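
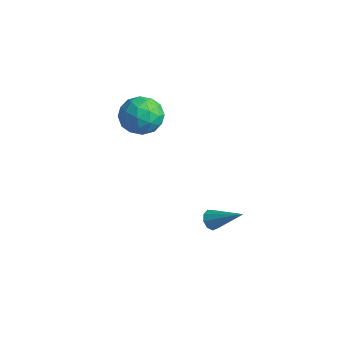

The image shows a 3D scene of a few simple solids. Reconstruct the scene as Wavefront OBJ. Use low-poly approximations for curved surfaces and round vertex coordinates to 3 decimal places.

v -0.146 -0.133 -4.377
v 0.129 0.031 -4.872
v 1.306 0.553 -3.343
v -0.107 0.33 -4.74
v -0.361 0.413 -4.437
v -0.515 0.24 -4.107
v -0.496 -0.108 -3.902
v -0.313 -0.467 -3.92
v -0.052 -0.67 -4.151
v 0.165 -0.622 -4.488
v 0.236 -0.345 -4.773
v -3.107 -0.743 1.559
v -2.6 -1.577 0.98
v -4.12 -1.983 2.46
v -3.613 -2.817 1.881
v -3.026 -2.221 2.648
v -2.4 -1.454 2.091
v -4.32 -2.106 1.349
v -3.694 -1.339 0.792
v -3.35 -2.42 0.85
v -2.55 -2.491 1.653
v -4.17 -1.069 1.787
v -3.37 -1.14 2.59
v -2.764 -1.051 1.191
v -3.956 -2.509 2.249
v -3.611 -2.158 2.7
v -3.313 -2.649 2.36
v -2.647 -0.979 1.844
v -2.349 -1.469 1.504
v -2.599 -1.848 2.484
v -4.371 -2.091 1.936
v -4.073 -2.581 1.596
v -3.407 -0.911 1.08
v -3.109 -1.402 0.74
v -4.121 -1.712 0.956
v -2.907 -2.037 0.774
v -3.503 -2.766 1.303
v -3.918 -2.348 0.99
v -3.55 -1.897 0.663
v -2.437 -2.079 1.246
v -3.033 -2.808 1.775
v -2.688 -2.457 2.226
v -2.319 -2.006 1.899
v -2.878 -2.574 1.169
v -3.687 -0.752 1.665
v -4.283 -1.481 2.194
v -4.401 -1.554 1.541
v -4.032 -1.103 1.214
v -3.217 -0.794 2.137
v -3.813 -1.523 2.666
v -3.17 -1.663 2.777
v -2.802 -1.212 2.45
v -3.842 -0.986 2.271
f 2 1 4
f 2 4 3
f 4 1 5
f 4 5 3
f 5 1 6
f 5 6 3
f 6 1 7
f 6 7 3
f 7 1 8
f 7 8 3
f 8 1 9
f 8 9 3
f 9 1 10
f 9 10 3
f 10 1 11
f 10 11 3
f 11 1 2
f 11 2 3
f 12 49 28
f 49 23 52
f 28 52 17
f 49 52 28
f 12 28 24
f 28 17 29
f 24 29 13
f 28 29 24
f 12 24 33
f 24 13 34
f 33 34 19
f 24 34 33
f 12 33 45
f 33 19 48
f 45 48 22
f 33 48 45
f 12 45 49
f 45 22 53
f 49 53 23
f 45 53 49
f 13 29 40
f 29 17 43
f 40 43 21
f 29 43 40
f 17 52 30
f 52 23 51
f 30 51 16
f 52 51 30
f 23 53 50
f 53 22 46
f 50 46 14
f 53 46 50
f 22 48 47
f 48 19 35
f 47 35 18
f 48 35 47
f 19 34 39
f 34 13 36
f 39 36 20
f 34 36 39
f 15 41 27
f 41 21 42
f 27 42 16
f 41 42 27
f 15 27 25
f 27 16 26
f 25 26 14
f 27 26 25
f 15 25 32
f 25 14 31
f 32 31 18
f 25 31 32
f 15 32 37
f 32 18 38
f 37 38 20
f 32 38 37
f 15 37 41
f 37 20 44
f 41 44 21
f 37 44 41
f 16 42 30
f 42 21 43
f 30 43 17
f 42 43 30
f 14 26 50
f 26 16 51
f 50 51 23
f 26 51 50
f 18 31 47
f 31 14 46
f 47 46 22
f 31 46 47
f 20 38 39
f 38 18 35
f 39 35 19
f 38 35 39
f 21 44 40
f 44 20 36
f 40 36 13
f 44 36 40



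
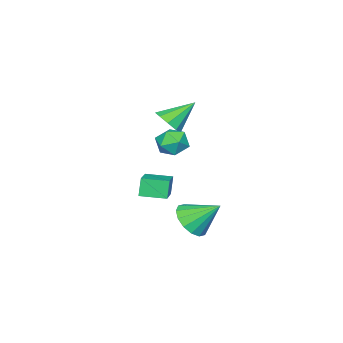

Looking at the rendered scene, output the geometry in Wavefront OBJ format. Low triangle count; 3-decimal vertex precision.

v -1.602 -0.283 -3.935
v -1 -0.757 -3.174
v -2.078 1.023 -2.745
v -0.655 -0.399 -3.429
v -0.564 -0.01 -3.82
v -0.751 0.306 -4.242
v -1.166 0.464 -4.581
v -1.698 0.422 -4.747
v -2.204 0.191 -4.696
v -2.55 -0.167 -4.441
v -2.641 -0.556 -4.05
v -2.454 -0.872 -3.628
v -2.039 -1.03 -3.289
v -1.507 -0.988 -3.122
v -2.316 -3.699 -3.345
v -2.653 -3.803 -2.324
v -2.976 -2.502 -3.441
v -3.313 -2.606 -2.42
v -0.867 -2.854 -2.78
v -1.204 -2.958 -1.759
v -1.527 -1.657 -2.876
v -1.864 -1.761 -1.855
v -0.895 -0.51 1.493
v -0.445 -1.233 1.222
v -2.135 -1.127 1.078
v -1.685 -1.85 0.807
v -1.748 -1.663 1.679
v -0.981 -1.282 1.935
v -1.599 -1.078 0.365
v -0.832 -0.697 0.621
v -0.88 -1.584 0.525
v -0.972 -1.946 1.337
v -1.608 -0.414 0.963
v -1.7 -0.776 1.775
v -1.799 -1.818 2.046
v -1.226 -1.861 2.686
v -2.981 -1.082 3.154
v -1.173 -1.348 2.402
v -1.412 -1.055 1.952
v -1.833 -1.119 1.545
v -2.238 -1.51 1.373
v -2.437 -2.045 1.516
v -2.338 -2.474 1.906
v -1.986 -2.595 2.362
v -1.547 -2.354 2.67
f 2 1 4
f 2 4 3
f 4 1 5
f 4 5 3
f 5 1 6
f 5 6 3
f 6 1 7
f 6 7 3
f 7 1 8
f 7 8 3
f 8 1 9
f 8 9 3
f 9 1 10
f 9 10 3
f 10 1 11
f 10 11 3
f 11 1 12
f 11 12 3
f 12 1 13
f 12 13 3
f 13 1 14
f 13 14 3
f 14 1 2
f 14 2 3
f 16 18 15
f 19 16 15
f 15 18 17
f 17 19 15
f 16 22 18
f 20 16 19
f 20 22 16
f 18 22 17
f 21 19 17
f 17 22 21
f 21 20 19
f 22 20 21
f 23 34 28
f 23 28 24
f 23 24 30
f 23 30 33
f 23 33 34
f 24 28 32
f 28 34 27
f 34 33 25
f 33 30 29
f 30 24 31
f 26 32 27
f 26 27 25
f 26 25 29
f 26 29 31
f 26 31 32
f 27 32 28
f 25 27 34
f 29 25 33
f 31 29 30
f 32 31 24
f 36 35 38
f 36 38 37
f 38 35 39
f 38 39 37
f 39 35 40
f 39 40 37
f 40 35 41
f 40 41 37
f 41 35 42
f 41 42 37
f 42 35 43
f 42 43 37
f 43 35 44
f 43 44 37
f 44 35 45
f 44 45 37
f 45 35 36
f 45 36 37



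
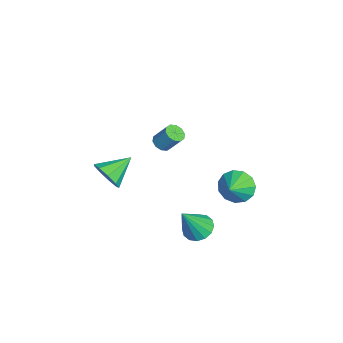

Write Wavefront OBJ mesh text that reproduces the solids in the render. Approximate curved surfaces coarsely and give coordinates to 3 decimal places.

v 2.499 0.475 -3.481
v 3.258 0.825 -3.636
v 3.241 -0.335 -1.679
v 3.036 1.129 -3.408
v 2.671 1.258 -3.199
v 2.26 1.178 -3.066
v 1.912 0.909 -3.044
v 1.722 0.523 -3.139
v 1.74 0.125 -3.325
v 1.961 -0.179 -3.553
v 2.326 -0.308 -3.762
v 2.738 -0.228 -3.895
v 3.085 0.042 -3.917
v 3.275 0.427 -3.823
v 1.901 -1.277 2.629
v 2.312 -1.043 2.348
v 2.61 -0.409 3.31
v 2.199 -0.643 3.591
v 2.034 -0.851 2.307
v 2.332 -0.217 3.269
v 1.706 -0.822 2.39
v 2.004 -0.188 3.352
v 1.452 -0.966 2.564
v 1.75 -0.332 3.525
v 1.369 -1.229 2.762
v 1.668 -0.595 3.724
v 1.49 -1.511 2.91
v 1.788 -0.877 3.872
v 1.768 -1.703 2.951
v 2.066 -1.069 3.913
v 2.096 -1.732 2.868
v 2.394 -1.098 3.83
v 2.35 -1.588 2.695
v 2.648 -0.954 3.656
v 2.432 -1.325 2.496
v 2.731 -0.691 3.458
v 0.983 -4.055 -0.763
v 1.682 -3.935 -0.13
v 0.117 -2.825 -0.037
v 1.785 -3.557 -0.649
v 1.512 -3.412 -1.221
v 0.992 -3.568 -1.578
v 0.468 -3.951 -1.554
v 0.185 -4.384 -1.159
v 0.276 -4.662 -0.579
v 0.698 -4.656 -0.085
v 1.253 -4.369 0.092
v -1.15 2.482 -3.477
v -0.552 2.927 -4.173
v -0.09 2.078 -2.823
v -0.651 3.323 -3.767
v -0.909 3.451 -3.27
v -1.244 3.272 -2.839
v -1.549 2.841 -2.61
v -1.727 2.297 -2.657
v -1.722 1.811 -2.964
v -1.536 1.538 -3.434
v -1.227 1.565 -3.918
v -0.894 1.883 -4.262
v -0.642 2.391 -4.357
f 2 1 4
f 2 4 3
f 4 1 5
f 4 5 3
f 5 1 6
f 5 6 3
f 6 1 7
f 6 7 3
f 7 1 8
f 7 8 3
f 8 1 9
f 8 9 3
f 9 1 10
f 9 10 3
f 10 1 11
f 10 11 3
f 11 1 12
f 11 12 3
f 12 1 13
f 12 13 3
f 13 1 14
f 13 14 3
f 14 1 2
f 14 2 3
f 16 15 19
f 16 19 17
f 17 19 20
f 17 20 18
f 19 15 21
f 19 21 20
f 20 21 22
f 20 22 18
f 21 15 23
f 21 23 22
f 22 23 24
f 22 24 18
f 23 15 25
f 23 25 24
f 24 25 26
f 24 26 18
f 25 15 27
f 25 27 26
f 26 27 28
f 26 28 18
f 27 15 29
f 27 29 28
f 28 29 30
f 28 30 18
f 29 15 31
f 29 31 30
f 30 31 32
f 30 32 18
f 31 15 33
f 31 33 32
f 32 33 34
f 32 34 18
f 33 15 35
f 33 35 34
f 34 35 36
f 34 36 18
f 35 15 16
f 35 16 36
f 36 16 17
f 36 17 18
f 38 37 40
f 38 40 39
f 40 37 41
f 40 41 39
f 41 37 42
f 41 42 39
f 42 37 43
f 42 43 39
f 43 37 44
f 43 44 39
f 44 37 45
f 44 45 39
f 45 37 46
f 45 46 39
f 46 37 47
f 46 47 39
f 47 37 38
f 47 38 39
f 49 48 51
f 49 51 50
f 51 48 52
f 51 52 50
f 52 48 53
f 52 53 50
f 53 48 54
f 53 54 50
f 54 48 55
f 54 55 50
f 55 48 56
f 55 56 50
f 56 48 57
f 56 57 50
f 57 48 58
f 57 58 50
f 58 48 59
f 58 59 50
f 59 48 60
f 59 60 50
f 60 48 49
f 60 49 50



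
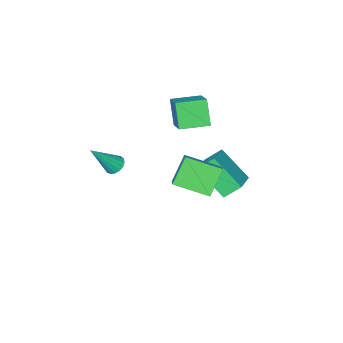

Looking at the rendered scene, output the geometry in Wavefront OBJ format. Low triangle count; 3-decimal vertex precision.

v -4.205 0.235 -3.022
v -3.821 -1.286 -1.641
v -4.871 0.742 -2.278
v -4.487 -0.779 -0.897
v -2.953 1.059 -2.463
v -2.569 -0.462 -1.082
v -3.619 1.566 -1.719
v -3.235 0.045 -0.338
v 1.822 -1.184 1.239
v 2.141 -0.762 1.088
v 2.958 -1.516 2.701
v 1.964 -0.653 1.25
v 1.755 -0.666 1.409
v 1.561 -0.797 1.53
v 1.428 -1.017 1.584
v 1.384 -1.276 1.559
v 1.441 -1.513 1.461
v 1.586 -1.675 1.312
v 1.784 -1.725 1.146
v 1.991 -1.651 1.002
v 2.16 -1.47 0.912
v 2.251 -1.223 0.897
v 2.244 -0.968 0.961
v -2.555 -2.093 1.191
v -2.917 -2.788 2.493
v -3.854 -1.324 1.24
v -4.216 -2.02 2.542
v -1.744 -0.78 2.118
v -2.106 -1.476 3.42
v -3.043 -0.012 2.167
v -3.405 -0.707 3.469
v -1.17 0.254 1.207
v -0.602 0.974 1.832
v -2.249 1.62 0.612
v -1.681 2.341 1.237
v -0.159 0.519 -0.017
v 0.409 1.24 0.608
v -1.238 1.886 -0.612
v -0.67 2.606 0.013
f 2 4 1
f 5 2 1
f 1 4 3
f 3 5 1
f 2 8 4
f 6 2 5
f 6 8 2
f 4 8 3
f 7 5 3
f 3 8 7
f 7 6 5
f 8 6 7
f 10 9 12
f 10 12 11
f 12 9 13
f 12 13 11
f 13 9 14
f 13 14 11
f 14 9 15
f 14 15 11
f 15 9 16
f 15 16 11
f 16 9 17
f 16 17 11
f 17 9 18
f 17 18 11
f 18 9 19
f 18 19 11
f 19 9 20
f 19 20 11
f 20 9 21
f 20 21 11
f 21 9 22
f 21 22 11
f 22 9 23
f 22 23 11
f 23 9 10
f 23 10 11
f 25 27 24
f 28 25 24
f 24 27 26
f 26 28 24
f 25 31 27
f 29 25 28
f 29 31 25
f 27 31 26
f 30 28 26
f 26 31 30
f 30 29 28
f 31 29 30
f 33 35 32
f 36 33 32
f 32 35 34
f 34 36 32
f 33 39 35
f 37 33 36
f 37 39 33
f 35 39 34
f 38 36 34
f 34 39 38
f 38 37 36
f 39 37 38



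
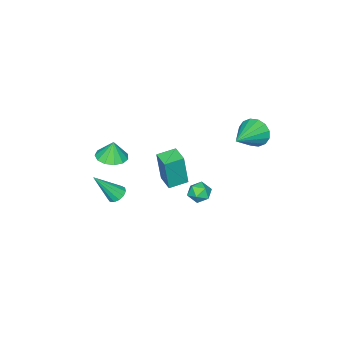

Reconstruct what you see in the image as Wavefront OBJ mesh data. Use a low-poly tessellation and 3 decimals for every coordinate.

v -0.725 -0.553 -0.35
v -0.468 -0.654 1.752
v -0.229 0.429 -0.363
v 0.028 0.328 1.739
v 0.292 -1.068 -0.499
v 0.549 -1.169 1.603
v 0.788 -0.086 -0.512
v 1.045 -0.187 1.59
v 2.03 -2.769 -1.696
v 2.387 -3.111 -2.07
v 3.03 -3.551 -0.024
v 2.553 -2.807 -2.027
v 2.552 -2.491 -1.879
v 2.386 -2.263 -1.673
v 2.107 -2.195 -1.474
v 1.803 -2.31 -1.346
v 1.571 -2.571 -1.329
v 1.484 -2.895 -1.429
v 1.571 -3.178 -1.613
v 1.803 -3.332 -1.824
v 2.107 -3.307 -1.994
v 3.357 -1.862 2.883
v 4.214 -1.59 2.919
v 3.283 -1.778 4.017
v 3.933 -1.171 2.869
v 3.469 -0.971 2.823
v 2.97 -1.055 2.797
v 2.593 -1.395 2.797
v 2.459 -1.883 2.825
v 2.611 -2.365 2.871
v 2.999 -2.687 2.921
v 3.501 -2.748 2.959
v 3.958 -2.527 2.972
v 4.223 -2.095 2.957
v -2.574 0.187 -2.659
v -1.919 0.486 -2.895
v -2.061 -0.926 -2.645
v -1.406 -0.627 -2.881
v -1.662 -0.478 -2.184
v -1.978 0.209 -2.192
v -2.002 -0.649 -3.348
v -2.318 0.038 -3.356
v -1.565 -0.031 -3.32
v -1.355 0.075 -2.601
v -2.625 -0.515 -2.939
v -2.415 -0.409 -2.22
v -4.569 1.536 1.702
v -4.24 1.043 0.934
v -2.531 1.844 2.378
v -4.262 1.522 0.782
v -4.366 2.003 0.877
v -4.525 2.36 1.193
v -4.696 2.496 1.645
v -4.833 2.374 2.112
v -4.899 2.028 2.47
v -4.877 1.55 2.622
v -4.772 1.068 2.527
v -4.613 0.711 2.211
v -4.443 0.576 1.759
v -4.306 0.697 1.291
f 2 4 1
f 5 2 1
f 1 4 3
f 3 5 1
f 2 8 4
f 6 2 5
f 6 8 2
f 4 8 3
f 7 5 3
f 3 8 7
f 7 6 5
f 8 6 7
f 10 9 12
f 10 12 11
f 12 9 13
f 12 13 11
f 13 9 14
f 13 14 11
f 14 9 15
f 14 15 11
f 15 9 16
f 15 16 11
f 16 9 17
f 16 17 11
f 17 9 18
f 17 18 11
f 18 9 19
f 18 19 11
f 19 9 20
f 19 20 11
f 20 9 21
f 20 21 11
f 21 9 10
f 21 10 11
f 23 22 25
f 23 25 24
f 25 22 26
f 25 26 24
f 26 22 27
f 26 27 24
f 27 22 28
f 27 28 24
f 28 22 29
f 28 29 24
f 29 22 30
f 29 30 24
f 30 22 31
f 30 31 24
f 31 22 32
f 31 32 24
f 32 22 33
f 32 33 24
f 33 22 34
f 33 34 24
f 34 22 23
f 34 23 24
f 35 46 40
f 35 40 36
f 35 36 42
f 35 42 45
f 35 45 46
f 36 40 44
f 40 46 39
f 46 45 37
f 45 42 41
f 42 36 43
f 38 44 39
f 38 39 37
f 38 37 41
f 38 41 43
f 38 43 44
f 39 44 40
f 37 39 46
f 41 37 45
f 43 41 42
f 44 43 36
f 48 47 50
f 48 50 49
f 50 47 51
f 50 51 49
f 51 47 52
f 51 52 49
f 52 47 53
f 52 53 49
f 53 47 54
f 53 54 49
f 54 47 55
f 54 55 49
f 55 47 56
f 55 56 49
f 56 47 57
f 56 57 49
f 57 47 58
f 57 58 49
f 58 47 59
f 58 59 49
f 59 47 60
f 59 60 49
f 60 47 48
f 60 48 49



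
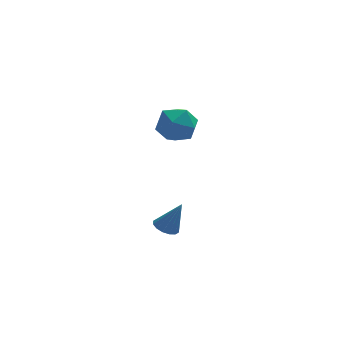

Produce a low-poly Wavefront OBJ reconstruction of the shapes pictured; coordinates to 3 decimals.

v 0.781 4.269 -1.083
v 1.79 4.379 -0.388
v 1.23 2.361 -1.432
v 2.239 2.471 -0.737
v 1.126 2.511 -0.215
v 0.848 3.69 0.001
v 2.172 3.05 -1.821
v 1.894 4.229 -1.605
v 2.65 3.626 -0.844
v 2.003 3.293 0.148
v 1.017 3.447 -1.968
v 0.37 3.114 -0.976
v -0.264 -3.113 -4.007
v 0.363 -3.051 -4.29
v 0.464 -3.267 -2.433
v 0.263 -2.717 -4.211
v 0.023 -2.489 -4.078
v -0.295 -2.428 -3.925
v -0.604 -2.551 -3.794
v -0.821 -2.824 -3.721
v -0.89 -3.175 -3.723
v -0.79 -3.509 -3.802
v -0.55 -3.737 -3.936
v -0.232 -3.797 -4.088
v 0.076 -3.674 -4.219
v 0.294 -3.401 -4.293
f 1 12 6
f 1 6 2
f 1 2 8
f 1 8 11
f 1 11 12
f 2 6 10
f 6 12 5
f 12 11 3
f 11 8 7
f 8 2 9
f 4 10 5
f 4 5 3
f 4 3 7
f 4 7 9
f 4 9 10
f 5 10 6
f 3 5 12
f 7 3 11
f 9 7 8
f 10 9 2
f 14 13 16
f 14 16 15
f 16 13 17
f 16 17 15
f 17 13 18
f 17 18 15
f 18 13 19
f 18 19 15
f 19 13 20
f 19 20 15
f 20 13 21
f 20 21 15
f 21 13 22
f 21 22 15
f 22 13 23
f 22 23 15
f 23 13 24
f 23 24 15
f 24 13 25
f 24 25 15
f 25 13 26
f 25 26 15
f 26 13 14
f 26 14 15



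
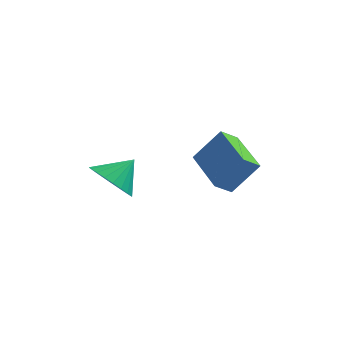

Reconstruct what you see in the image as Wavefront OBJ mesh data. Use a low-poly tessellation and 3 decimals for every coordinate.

v -3.807 -0.059 -4.255
v -2.958 -0.17 -4.914
v -3.033 0.699 -3.385
v -3.134 0.182 -5.064
v -3.412 0.498 -5.092
v -3.751 0.728 -4.992
v -4.098 0.839 -4.78
v -4.4 0.812 -4.488
v -4.613 0.653 -4.16
v -4.702 0.386 -3.847
v -4.656 0.051 -3.596
v -4.48 -0.301 -3.446
v -4.201 -0.617 -3.418
v -3.863 -0.847 -3.518
v -3.516 -0.958 -3.73
v -3.213 -0.931 -4.022
v -3.001 -0.772 -4.35
v -2.912 -0.505 -4.663
v 0.671 1.055 -5.024
v 0.08 0.568 -4.444
v -0.47 2.886 -4.651
v -1.061 2.4 -4.07
v 1.701 1.42 -3.67
v 1.11 0.934 -3.089
v 0.56 3.252 -3.296
v -0.031 2.765 -2.716
f 2 1 4
f 2 4 3
f 4 1 5
f 4 5 3
f 5 1 6
f 5 6 3
f 6 1 7
f 6 7 3
f 7 1 8
f 7 8 3
f 8 1 9
f 8 9 3
f 9 1 10
f 9 10 3
f 10 1 11
f 10 11 3
f 11 1 12
f 11 12 3
f 12 1 13
f 12 13 3
f 13 1 14
f 13 14 3
f 14 1 15
f 14 15 3
f 15 1 16
f 15 16 3
f 16 1 17
f 16 17 3
f 17 1 18
f 17 18 3
f 18 1 2
f 18 2 3
f 20 22 19
f 23 20 19
f 19 22 21
f 21 23 19
f 20 26 22
f 24 20 23
f 24 26 20
f 22 26 21
f 25 23 21
f 21 26 25
f 25 24 23
f 26 24 25



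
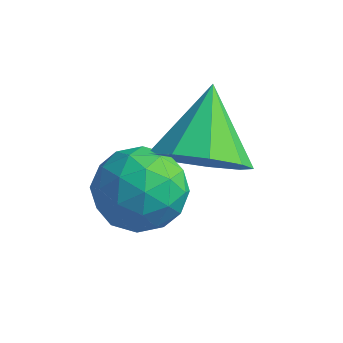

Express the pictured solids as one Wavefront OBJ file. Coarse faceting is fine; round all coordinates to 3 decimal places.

v -1.598 -1.166 -2.852
v -1.122 -0.535 -3.415
v -2.042 0.066 -1.848
v -1.75 -0.594 -3.621
v -2.307 -0.92 -3.467
v -2.532 -1.361 -3.025
v -2.32 -1.711 -2.503
v -1.77 -1.806 -2.144
v -1.14 -1.601 -2.116
v -0.724 -1.193 -2.433
v -0.717 -0.772 -2.946
v -2.777 -1.346 -3.421
v -2.132 -1.329 -2.758
v -2.428 -2.771 -3.722
v -1.783 -2.754 -3.059
v -2.68 -2.72 -2.833
v -2.895 -1.84 -2.647
v -1.665 -2.26 -3.833
v -1.88 -1.38 -3.647
v -1.444 -1.894 -3.012
v -2.072 -2.178 -2.395
v -2.488 -1.922 -4.085
v -3.116 -2.206 -3.468
v -2.485 -1.213 -3.063
v -2.075 -2.887 -3.417
v -2.602 -2.868 -3.285
v -2.223 -2.857 -2.895
v -2.934 -1.513 -2.998
v -2.554 -1.503 -2.608
v -2.877 -2.32 -2.652
v -2.006 -2.597 -3.872
v -1.626 -2.587 -3.482
v -2.337 -1.243 -3.585
v -1.958 -1.232 -3.195
v -1.683 -1.78 -3.828
v -1.702 -1.534 -2.823
v -1.497 -2.372 -3
v -1.427 -2.082 -3.455
v -1.554 -1.564 -3.345
v -2.07 -1.702 -2.46
v -1.866 -2.539 -2.637
v -2.393 -2.519 -2.504
v -2.519 -2.002 -2.395
v -1.666 -2.033 -2.609
v -2.694 -1.561 -3.843
v -2.49 -2.398 -4.02
v -2.041 -2.098 -4.085
v -2.167 -1.581 -3.976
v -3.063 -1.728 -3.48
v -2.858 -2.566 -3.657
v -3.006 -2.536 -3.135
v -3.133 -2.018 -3.025
v -2.894 -2.067 -3.871
f 2 1 4
f 2 4 3
f 4 1 5
f 4 5 3
f 5 1 6
f 5 6 3
f 6 1 7
f 6 7 3
f 7 1 8
f 7 8 3
f 8 1 9
f 8 9 3
f 9 1 10
f 9 10 3
f 10 1 11
f 10 11 3
f 11 1 2
f 11 2 3
f 12 49 28
f 49 23 52
f 28 52 17
f 49 52 28
f 12 28 24
f 28 17 29
f 24 29 13
f 28 29 24
f 12 24 33
f 24 13 34
f 33 34 19
f 24 34 33
f 12 33 45
f 33 19 48
f 45 48 22
f 33 48 45
f 12 45 49
f 45 22 53
f 49 53 23
f 45 53 49
f 13 29 40
f 29 17 43
f 40 43 21
f 29 43 40
f 17 52 30
f 52 23 51
f 30 51 16
f 52 51 30
f 23 53 50
f 53 22 46
f 50 46 14
f 53 46 50
f 22 48 47
f 48 19 35
f 47 35 18
f 48 35 47
f 19 34 39
f 34 13 36
f 39 36 20
f 34 36 39
f 15 41 27
f 41 21 42
f 27 42 16
f 41 42 27
f 15 27 25
f 27 16 26
f 25 26 14
f 27 26 25
f 15 25 32
f 25 14 31
f 32 31 18
f 25 31 32
f 15 32 37
f 32 18 38
f 37 38 20
f 32 38 37
f 15 37 41
f 37 20 44
f 41 44 21
f 37 44 41
f 16 42 30
f 42 21 43
f 30 43 17
f 42 43 30
f 14 26 50
f 26 16 51
f 50 51 23
f 26 51 50
f 18 31 47
f 31 14 46
f 47 46 22
f 31 46 47
f 20 38 39
f 38 18 35
f 39 35 19
f 38 35 39
f 21 44 40
f 44 20 36
f 40 36 13
f 44 36 40



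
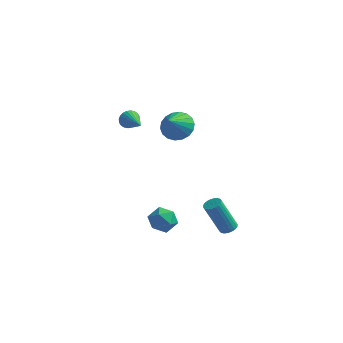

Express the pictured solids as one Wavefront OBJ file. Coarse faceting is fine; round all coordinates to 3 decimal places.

v -0.819 3.196 -0.081
v 0.22 3.046 -0.105
v -0.961 2.024 1.141
v 0.171 3.384 0.213
v -0.074 3.685 0.474
v -0.466 3.889 0.624
v -0.928 3.956 0.635
v -1.369 3.873 0.504
v -1.701 3.655 0.257
v -1.858 3.347 -0.057
v -1.809 3.009 -0.376
v -1.565 2.708 -0.636
v -1.172 2.504 -0.787
v -0.71 2.437 -0.798
v -0.269 2.52 -0.666
v 0.063 2.737 -0.419
v -4.296 4.529 -1.147
v -3.929 4.636 -1.697
v -3.084 3.231 -0.593
v -3.822 4.807 -1.531
v -3.787 4.936 -1.306
v -3.83 5.002 -1.057
v -3.943 4.997 -0.821
v -4.11 4.92 -0.635
v -4.305 4.784 -0.527
v -4.499 4.609 -0.513
v -4.662 4.422 -0.596
v -4.769 4.252 -0.762
v -4.804 4.123 -0.987
v -4.762 4.056 -1.236
v -4.648 4.062 -1.472
v -4.481 4.138 -1.658
v -4.286 4.274 -1.766
v -4.092 4.449 -1.78
v -0.024 -2.217 -3.139
v 0.532 -1.793 -3.761
v 0.148 -3.527 -3.879
v 0.704 -3.103 -4.501
v 0.996 -3.227 -3.621
v 0.89 -2.418 -3.163
v -0.21 -2.902 -4.477
v -0.316 -2.093 -4.019
v 0.417 -2.216 -4.588
v 1.162 -2.417 -4.059
v -0.482 -2.903 -3.581
v 0.263 -3.104 -3.052
v 4.26 -2.922 -3.286
v 4.729 -2.748 -3.058
v 3.85 -2.983 -1.066
v 3.38 -3.158 -1.294
v 4.614 -2.552 -3.086
v 3.735 -2.788 -1.094
v 4.437 -2.42 -3.148
v 3.558 -2.656 -1.156
v 4.23 -2.375 -3.234
v 3.351 -2.611 -1.242
v 4.028 -2.425 -3.329
v 3.149 -2.661 -1.337
v 3.866 -2.561 -3.417
v 2.987 -2.796 -1.425
v 3.772 -2.759 -3.482
v 2.893 -2.994 -1.49
v 3.763 -2.985 -3.513
v 2.883 -3.221 -1.521
v 3.839 -3.2 -3.505
v 2.96 -3.436 -1.513
v 3.988 -3.368 -3.459
v 3.108 -3.604 -1.467
v 4.184 -3.458 -3.383
v 3.304 -3.694 -1.391
v 4.393 -3.456 -3.29
v 3.514 -3.692 -1.298
v 4.579 -3.361 -3.197
v 3.7 -3.597 -1.205
v 4.71 -3.19 -3.119
v 3.831 -3.426 -1.127
v 4.763 -2.973 -3.07
v 3.884 -3.209 -1.078
f 2 1 4
f 2 4 3
f 4 1 5
f 4 5 3
f 5 1 6
f 5 6 3
f 6 1 7
f 6 7 3
f 7 1 8
f 7 8 3
f 8 1 9
f 8 9 3
f 9 1 10
f 9 10 3
f 10 1 11
f 10 11 3
f 11 1 12
f 11 12 3
f 12 1 13
f 12 13 3
f 13 1 14
f 13 14 3
f 14 1 15
f 14 15 3
f 15 1 16
f 15 16 3
f 16 1 2
f 16 2 3
f 18 17 20
f 18 20 19
f 20 17 21
f 20 21 19
f 21 17 22
f 21 22 19
f 22 17 23
f 22 23 19
f 23 17 24
f 23 24 19
f 24 17 25
f 24 25 19
f 25 17 26
f 25 26 19
f 26 17 27
f 26 27 19
f 27 17 28
f 27 28 19
f 28 17 29
f 28 29 19
f 29 17 30
f 29 30 19
f 30 17 31
f 30 31 19
f 31 17 32
f 31 32 19
f 32 17 33
f 32 33 19
f 33 17 34
f 33 34 19
f 34 17 18
f 34 18 19
f 35 46 40
f 35 40 36
f 35 36 42
f 35 42 45
f 35 45 46
f 36 40 44
f 40 46 39
f 46 45 37
f 45 42 41
f 42 36 43
f 38 44 39
f 38 39 37
f 38 37 41
f 38 41 43
f 38 43 44
f 39 44 40
f 37 39 46
f 41 37 45
f 43 41 42
f 44 43 36
f 48 47 51
f 48 51 49
f 49 51 52
f 49 52 50
f 51 47 53
f 51 53 52
f 52 53 54
f 52 54 50
f 53 47 55
f 53 55 54
f 54 55 56
f 54 56 50
f 55 47 57
f 55 57 56
f 56 57 58
f 56 58 50
f 57 47 59
f 57 59 58
f 58 59 60
f 58 60 50
f 59 47 61
f 59 61 60
f 60 61 62
f 60 62 50
f 61 47 63
f 61 63 62
f 62 63 64
f 62 64 50
f 63 47 65
f 63 65 64
f 64 65 66
f 64 66 50
f 65 47 67
f 65 67 66
f 66 67 68
f 66 68 50
f 67 47 69
f 67 69 68
f 68 69 70
f 68 70 50
f 69 47 71
f 69 71 70
f 70 71 72
f 70 72 50
f 71 47 73
f 71 73 72
f 72 73 74
f 72 74 50
f 73 47 75
f 73 75 74
f 74 75 76
f 74 76 50
f 75 47 77
f 75 77 76
f 76 77 78
f 76 78 50
f 77 47 48
f 77 48 78
f 78 48 49
f 78 49 50



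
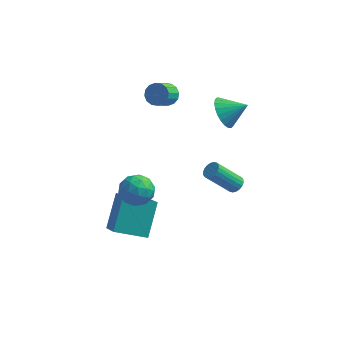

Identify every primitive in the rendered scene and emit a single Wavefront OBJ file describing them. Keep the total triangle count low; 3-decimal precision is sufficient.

v -3.768 -1.155 0.658
v -3.121 -1.487 1.28
v -3.599 -2.433 -0.2
v -2.952 -2.765 0.422
v -3.872 -2.7 0.677
v -3.977 -1.91 1.207
v -2.743 -2.01 -0.127
v -2.848 -1.22 0.403
v -2.488 -2.015 0.795
v -3.185 -2.442 1.292
v -3.535 -1.478 -0.212
v -4.232 -1.905 0.285
v -3.46 -1.209 1.044
v -3.26 -2.711 0.036
v -3.801 -2.673 0.186
v -3.421 -2.868 0.552
v -3.962 -1.458 1.001
v -3.582 -1.653 1.367
v -4.023 -2.365 1.013
v -3.138 -2.267 -0.287
v -2.758 -2.462 0.079
v -3.299 -1.052 0.528
v -2.919 -1.247 0.894
v -2.697 -1.555 0.067
v -2.707 -1.714 1.125
v -2.608 -2.466 0.621
v -2.485 -2.022 0.297
v -2.547 -1.558 0.609
v -3.117 -1.965 1.417
v -3.018 -2.716 0.913
v -3.558 -2.678 1.063
v -3.62 -2.214 1.374
v -2.745 -2.276 1.132
v -3.702 -1.204 0.167
v -3.603 -1.955 -0.337
v -3.1 -1.706 -0.294
v -3.162 -1.242 0.017
v -4.112 -1.454 0.459
v -4.013 -2.206 -0.045
v -4.173 -2.362 0.471
v -4.235 -1.898 0.783
v -3.975 -1.644 -0.052
v -0.224 3.004 2.944
v 0.273 2.482 2.295
v 0.924 3.236 3.636
v 0.295 2.828 2.143
v 0.238 3.201 2.114
v 0.11 3.544 2.21
v -0.068 3.805 2.419
v -0.27 3.944 2.707
v -0.465 3.94 3.031
v -0.623 3.793 3.342
v -0.721 3.526 3.593
v -0.742 3.18 3.744
v -0.685 2.807 3.774
v -0.557 2.464 3.677
v -0.379 2.204 3.469
v -0.177 2.065 3.181
v 0.018 2.069 2.856
v 0.176 2.215 2.545
v -3.314 3.496 3.255
v -2.671 3.275 3.241
v -2.963 2.382 3.972
v -3.606 2.604 3.985
v -2.684 3.5 3.511
v -2.976 2.607 4.242
v -2.866 3.724 3.713
v -3.158 2.831 4.443
v -3.168 3.888 3.792
v -3.46 2.995 4.522
v -3.509 3.946 3.727
v -3.801 3.053 4.457
v -3.797 3.884 3.535
v -4.09 2.991 4.265
v -3.957 3.718 3.268
v -4.249 2.825 3.999
v -3.944 3.493 2.998
v -4.236 2.6 3.729
v -3.762 3.269 2.797
v -4.054 2.376 3.527
v -3.46 3.105 2.718
v -3.752 2.212 3.448
v -3.119 3.047 2.783
v -3.411 2.154 3.513
v -2.83 3.109 2.975
v -3.123 2.216 3.705
v 0.455 3.047 -2.941
v 0.872 3.009 -2.616
v -0.319 2.475 -1.154
v -0.735 2.513 -1.479
v 0.805 3.234 -2.589
v -0.386 2.699 -1.126
v 0.668 3.421 -2.631
v -0.523 2.886 -1.169
v 0.489 3.535 -2.735
v -0.702 3 -1.273
v 0.304 3.552 -2.88
v -0.887 3.017 -1.418
v 0.148 3.469 -3.037
v -1.042 2.934 -1.575
v 0.054 3.302 -3.175
v -1.137 2.768 -1.713
v 0.039 3.085 -3.266
v -1.152 2.551 -1.804
v 0.106 2.861 -3.294
v -1.085 2.326 -1.831
v 0.243 2.674 -3.251
v -0.948 2.139 -1.789
v 0.422 2.56 -3.147
v -0.769 2.025 -1.685
v 0.607 2.543 -3.002
v -0.584 2.008 -1.54
v 0.762 2.626 -2.845
v -0.428 2.091 -1.383
v 0.857 2.792 -2.707
v -0.334 2.258 -1.245
v -5.012 -1.826 -3.22
v -4.921 -0.365 -1.714
v -3.395 -1.309 -3.819
v -3.304 0.152 -2.314
v -4.316 -2.872 -2.246
v -4.225 -1.411 -0.741
v -2.699 -2.355 -2.846
v -2.608 -0.894 -1.34
f 1 38 17
f 38 12 41
f 17 41 6
f 38 41 17
f 1 17 13
f 17 6 18
f 13 18 2
f 17 18 13
f 1 13 22
f 13 2 23
f 22 23 8
f 13 23 22
f 1 22 34
f 22 8 37
f 34 37 11
f 22 37 34
f 1 34 38
f 34 11 42
f 38 42 12
f 34 42 38
f 2 18 29
f 18 6 32
f 29 32 10
f 18 32 29
f 6 41 19
f 41 12 40
f 19 40 5
f 41 40 19
f 12 42 39
f 42 11 35
f 39 35 3
f 42 35 39
f 11 37 36
f 37 8 24
f 36 24 7
f 37 24 36
f 8 23 28
f 23 2 25
f 28 25 9
f 23 25 28
f 4 30 16
f 30 10 31
f 16 31 5
f 30 31 16
f 4 16 14
f 16 5 15
f 14 15 3
f 16 15 14
f 4 14 21
f 14 3 20
f 21 20 7
f 14 20 21
f 4 21 26
f 21 7 27
f 26 27 9
f 21 27 26
f 4 26 30
f 26 9 33
f 30 33 10
f 26 33 30
f 5 31 19
f 31 10 32
f 19 32 6
f 31 32 19
f 3 15 39
f 15 5 40
f 39 40 12
f 15 40 39
f 7 20 36
f 20 3 35
f 36 35 11
f 20 35 36
f 9 27 28
f 27 7 24
f 28 24 8
f 27 24 28
f 10 33 29
f 33 9 25
f 29 25 2
f 33 25 29
f 44 43 46
f 44 46 45
f 46 43 47
f 46 47 45
f 47 43 48
f 47 48 45
f 48 43 49
f 48 49 45
f 49 43 50
f 49 50 45
f 50 43 51
f 50 51 45
f 51 43 52
f 51 52 45
f 52 43 53
f 52 53 45
f 53 43 54
f 53 54 45
f 54 43 55
f 54 55 45
f 55 43 56
f 55 56 45
f 56 43 57
f 56 57 45
f 57 43 58
f 57 58 45
f 58 43 59
f 58 59 45
f 59 43 60
f 59 60 45
f 60 43 44
f 60 44 45
f 62 61 65
f 62 65 63
f 63 65 66
f 63 66 64
f 65 61 67
f 65 67 66
f 66 67 68
f 66 68 64
f 67 61 69
f 67 69 68
f 68 69 70
f 68 70 64
f 69 61 71
f 69 71 70
f 70 71 72
f 70 72 64
f 71 61 73
f 71 73 72
f 72 73 74
f 72 74 64
f 73 61 75
f 73 75 74
f 74 75 76
f 74 76 64
f 75 61 77
f 75 77 76
f 76 77 78
f 76 78 64
f 77 61 79
f 77 79 78
f 78 79 80
f 78 80 64
f 79 61 81
f 79 81 80
f 80 81 82
f 80 82 64
f 81 61 83
f 81 83 82
f 82 83 84
f 82 84 64
f 83 61 85
f 83 85 84
f 84 85 86
f 84 86 64
f 85 61 62
f 85 62 86
f 86 62 63
f 86 63 64
f 88 87 91
f 88 91 89
f 89 91 92
f 89 92 90
f 91 87 93
f 91 93 92
f 92 93 94
f 92 94 90
f 93 87 95
f 93 95 94
f 94 95 96
f 94 96 90
f 95 87 97
f 95 97 96
f 96 97 98
f 96 98 90
f 97 87 99
f 97 99 98
f 98 99 100
f 98 100 90
f 99 87 101
f 99 101 100
f 100 101 102
f 100 102 90
f 101 87 103
f 101 103 102
f 102 103 104
f 102 104 90
f 103 87 105
f 103 105 104
f 104 105 106
f 104 106 90
f 105 87 107
f 105 107 106
f 106 107 108
f 106 108 90
f 107 87 109
f 107 109 108
f 108 109 110
f 108 110 90
f 109 87 111
f 109 111 110
f 110 111 112
f 110 112 90
f 111 87 113
f 111 113 112
f 112 113 114
f 112 114 90
f 113 87 115
f 113 115 114
f 114 115 116
f 114 116 90
f 115 87 88
f 115 88 116
f 116 88 89
f 116 89 90
f 118 120 117
f 121 118 117
f 117 120 119
f 119 121 117
f 118 124 120
f 122 118 121
f 122 124 118
f 120 124 119
f 123 121 119
f 119 124 123
f 123 122 121
f 124 122 123



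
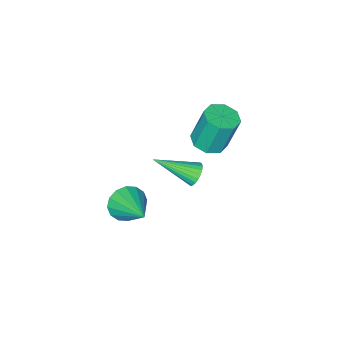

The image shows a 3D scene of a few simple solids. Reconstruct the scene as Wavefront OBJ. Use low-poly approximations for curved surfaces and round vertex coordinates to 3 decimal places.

v -3.247 -1.153 -1.061
v -2.891 -1.128 -1.493
v -2.073 -2.327 -0.159
v -2.82 -0.963 -1.369
v -2.814 -0.826 -1.199
v -2.874 -0.739 -1.008
v -2.99 -0.715 -0.825
v -3.146 -0.757 -0.678
v -3.317 -0.86 -0.589
v -3.478 -1.007 -0.572
v -3.603 -1.177 -0.629
v -3.674 -1.343 -0.753
v -3.68 -1.479 -0.923
v -3.62 -1.566 -1.114
v -3.504 -1.591 -1.297
v -3.348 -1.548 -1.445
v -3.177 -1.445 -1.533
v -3.016 -1.298 -1.55
v -3.69 -0.904 1.047
v -3.114 -0.423 1.059
v -3.455 -0.054 2.704
v -4.03 -0.536 2.693
v -3.607 -0.174 0.901
v -3.948 0.195 2.546
v -4.147 -0.352 0.829
v -4.488 0.017 2.474
v -4.42 -0.854 0.885
v -4.761 -0.486 2.53
v -4.265 -1.386 1.036
v -4.606 -1.017 2.681
v -3.772 -1.635 1.194
v -4.113 -1.266 2.839
v -3.232 -1.457 1.266
v -3.573 -1.088 2.911
v -2.959 -0.954 1.21
v -3.3 -0.586 2.855
v -1.107 -2.779 -2.819
v -0.542 -3.19 -2.353
v -0.633 -1.201 -2.001
v -0.326 -3.07 -2.711
v -0.32 -2.871 -3.098
v -0.524 -2.648 -3.41
v -0.885 -2.46 -3.564
v -1.305 -2.357 -3.518
v -1.672 -2.368 -3.285
v -1.888 -2.489 -2.927
v -1.894 -2.687 -2.54
v -1.69 -2.911 -2.228
v -1.329 -3.099 -2.074
v -0.909 -3.201 -2.12
f 2 1 4
f 2 4 3
f 4 1 5
f 4 5 3
f 5 1 6
f 5 6 3
f 6 1 7
f 6 7 3
f 7 1 8
f 7 8 3
f 8 1 9
f 8 9 3
f 9 1 10
f 9 10 3
f 10 1 11
f 10 11 3
f 11 1 12
f 11 12 3
f 12 1 13
f 12 13 3
f 13 1 14
f 13 14 3
f 14 1 15
f 14 15 3
f 15 1 16
f 15 16 3
f 16 1 17
f 16 17 3
f 17 1 18
f 17 18 3
f 18 1 2
f 18 2 3
f 20 19 23
f 20 23 21
f 21 23 24
f 21 24 22
f 23 19 25
f 23 25 24
f 24 25 26
f 24 26 22
f 25 19 27
f 25 27 26
f 26 27 28
f 26 28 22
f 27 19 29
f 27 29 28
f 28 29 30
f 28 30 22
f 29 19 31
f 29 31 30
f 30 31 32
f 30 32 22
f 31 19 33
f 31 33 32
f 32 33 34
f 32 34 22
f 33 19 35
f 33 35 34
f 34 35 36
f 34 36 22
f 35 19 20
f 35 20 36
f 36 20 21
f 36 21 22
f 38 37 40
f 38 40 39
f 40 37 41
f 40 41 39
f 41 37 42
f 41 42 39
f 42 37 43
f 42 43 39
f 43 37 44
f 43 44 39
f 44 37 45
f 44 45 39
f 45 37 46
f 45 46 39
f 46 37 47
f 46 47 39
f 47 37 48
f 47 48 39
f 48 37 49
f 48 49 39
f 49 37 50
f 49 50 39
f 50 37 38
f 50 38 39



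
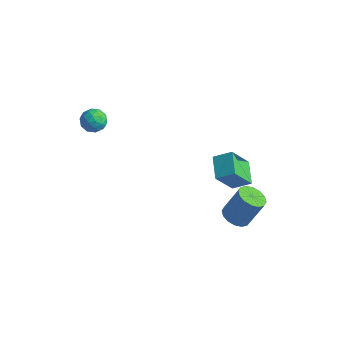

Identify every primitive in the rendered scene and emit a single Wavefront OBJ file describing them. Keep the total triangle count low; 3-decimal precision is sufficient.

v -3.576 -1.049 2.722
v -3.33 -0.64 2.204
v -2.51 -1.24 3.076
v -2.264 -0.831 2.558
v -2.623 -0.545 3.093
v -3.282 -0.427 2.874
v -2.558 -1.453 2.406
v -3.217 -1.335 2.187
v -2.701 -0.889 2.009
v -2.741 -0.328 2.433
v -3.099 -1.552 2.847
v -3.139 -0.991 3.271
v -3.547 -0.827 2.431
v -2.293 -1.053 2.849
v -2.504 -0.885 3.163
v -2.36 -0.644 2.858
v -3.518 -0.703 2.825
v -3.374 -0.462 2.521
v -2.958 -0.406 3.043
v -2.466 -1.418 2.759
v -2.322 -1.177 2.455
v -3.48 -1.236 2.422
v -3.336 -0.995 2.117
v -2.882 -1.474 2.237
v -3.032 -0.734 2.013
v -2.406 -0.846 2.221
v -2.578 -1.212 2.132
v -2.966 -1.142 2.003
v -3.056 -0.404 2.262
v -2.429 -0.516 2.47
v -2.641 -0.348 2.785
v -3.028 -0.279 2.656
v -2.686 -0.551 2.147
v -3.411 -1.364 2.81
v -2.784 -1.476 3.018
v -2.812 -1.601 2.624
v -3.199 -1.532 2.495
v -3.434 -1.034 3.059
v -2.808 -1.146 3.267
v -2.874 -0.738 3.277
v -3.262 -0.668 3.148
v -3.154 -1.329 3.133
v 3.093 2.455 -4.234
v 3.697 2.787 -4.578
v 4.23 3.397 -3.049
v 3.627 3.065 -2.706
v 3.409 3.062 -4.587
v 3.942 3.672 -3.058
v 3.036 3.175 -4.502
v 3.57 3.785 -2.973
v 2.679 3.094 -4.345
v 3.212 3.704 -2.816
v 2.432 2.843 -4.158
v 2.966 3.453 -2.63
v 2.363 2.487 -3.992
v 2.896 3.097 -2.464
v 2.49 2.123 -3.891
v 3.023 2.733 -2.362
v 2.778 1.848 -3.882
v 3.311 2.458 -2.353
v 3.15 1.735 -3.967
v 3.684 2.345 -2.438
v 3.508 1.816 -4.124
v 4.041 2.426 -2.595
v 3.754 2.067 -4.31
v 4.288 2.677 -2.782
v 3.824 2.423 -4.476
v 4.357 3.033 -2.948
v 2.579 1.183 1.54
v 3.336 1.673 2.037
v 2.905 2.104 0.136
v 3.662 2.594 0.634
v 3.418 0.286 1.146
v 4.175 0.776 1.644
v 3.744 1.207 -0.257
v 4.501 1.697 0.24
f 1 38 17
f 38 12 41
f 17 41 6
f 38 41 17
f 1 17 13
f 17 6 18
f 13 18 2
f 17 18 13
f 1 13 22
f 13 2 23
f 22 23 8
f 13 23 22
f 1 22 34
f 22 8 37
f 34 37 11
f 22 37 34
f 1 34 38
f 34 11 42
f 38 42 12
f 34 42 38
f 2 18 29
f 18 6 32
f 29 32 10
f 18 32 29
f 6 41 19
f 41 12 40
f 19 40 5
f 41 40 19
f 12 42 39
f 42 11 35
f 39 35 3
f 42 35 39
f 11 37 36
f 37 8 24
f 36 24 7
f 37 24 36
f 8 23 28
f 23 2 25
f 28 25 9
f 23 25 28
f 4 30 16
f 30 10 31
f 16 31 5
f 30 31 16
f 4 16 14
f 16 5 15
f 14 15 3
f 16 15 14
f 4 14 21
f 14 3 20
f 21 20 7
f 14 20 21
f 4 21 26
f 21 7 27
f 26 27 9
f 21 27 26
f 4 26 30
f 26 9 33
f 30 33 10
f 26 33 30
f 5 31 19
f 31 10 32
f 19 32 6
f 31 32 19
f 3 15 39
f 15 5 40
f 39 40 12
f 15 40 39
f 7 20 36
f 20 3 35
f 36 35 11
f 20 35 36
f 9 27 28
f 27 7 24
f 28 24 8
f 27 24 28
f 10 33 29
f 33 9 25
f 29 25 2
f 33 25 29
f 44 43 47
f 44 47 45
f 45 47 48
f 45 48 46
f 47 43 49
f 47 49 48
f 48 49 50
f 48 50 46
f 49 43 51
f 49 51 50
f 50 51 52
f 50 52 46
f 51 43 53
f 51 53 52
f 52 53 54
f 52 54 46
f 53 43 55
f 53 55 54
f 54 55 56
f 54 56 46
f 55 43 57
f 55 57 56
f 56 57 58
f 56 58 46
f 57 43 59
f 57 59 58
f 58 59 60
f 58 60 46
f 59 43 61
f 59 61 60
f 60 61 62
f 60 62 46
f 61 43 63
f 61 63 62
f 62 63 64
f 62 64 46
f 63 43 65
f 63 65 64
f 64 65 66
f 64 66 46
f 65 43 67
f 65 67 66
f 66 67 68
f 66 68 46
f 67 43 44
f 67 44 68
f 68 44 45
f 68 45 46
f 70 72 69
f 73 70 69
f 69 72 71
f 71 73 69
f 70 76 72
f 74 70 73
f 74 76 70
f 72 76 71
f 75 73 71
f 71 76 75
f 75 74 73
f 76 74 75



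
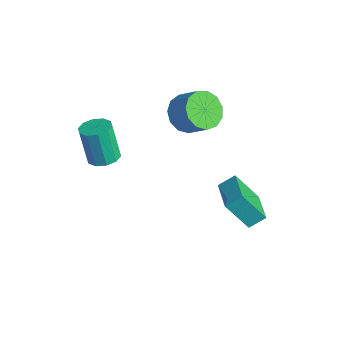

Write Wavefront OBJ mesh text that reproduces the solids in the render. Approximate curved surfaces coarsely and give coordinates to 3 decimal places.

v -3.207 1.106 3.156
v -2.559 0.314 2.81
v -1.565 0.723 3.738
v -2.213 1.514 4.084
v -2.436 0.799 2.465
v -1.442 1.208 3.392
v -2.558 1.382 2.338
v -1.564 1.791 3.266
v -2.886 1.877 2.472
v -1.892 2.286 3.399
v -3.316 2.127 2.823
v -2.321 2.536 3.75
v -3.711 2.053 3.279
v -2.717 2.462 4.207
v -3.947 1.678 3.697
v -2.952 2.087 4.624
v -3.947 1.121 3.943
v -2.953 1.53 4.87
v -3.713 0.56 3.939
v -2.718 0.968 4.866
v -3.318 0.171 3.687
v -2.323 0.58 4.614
v -2.888 0.08 3.266
v -1.893 0.488 4.193
v 0.313 1.198 -0.953
v 0.513 2.006 -0.399
v -1.441 1.853 -1.277
v -1.241 2.661 -0.722
v 0.961 2.139 -2.558
v 1.161 2.947 -2.003
v -0.793 2.794 -2.881
v -0.593 3.602 -2.327
v -3.355 -3.141 1.719
v -2.911 -2.484 1.884
v -3.402 -2.642 3.827
v -3.845 -3.299 3.661
v -3.377 -2.333 1.779
v -3.868 -2.492 3.722
v -3.834 -2.491 1.65
v -4.325 -2.65 3.593
v -4.108 -2.898 1.548
v -4.599 -3.056 3.491
v -4.094 -3.397 1.511
v -4.585 -3.555 3.454
v -3.798 -3.798 1.553
v -4.289 -3.956 3.496
v -3.332 -3.948 1.658
v -3.823 -4.107 3.601
v -2.875 -3.79 1.787
v -3.366 -3.949 3.73
v -2.601 -3.384 1.889
v -3.092 -3.542 3.832
v -2.615 -2.885 1.926
v -3.106 -3.043 3.869
f 2 1 5
f 2 5 3
f 3 5 6
f 3 6 4
f 5 1 7
f 5 7 6
f 6 7 8
f 6 8 4
f 7 1 9
f 7 9 8
f 8 9 10
f 8 10 4
f 9 1 11
f 9 11 10
f 10 11 12
f 10 12 4
f 11 1 13
f 11 13 12
f 12 13 14
f 12 14 4
f 13 1 15
f 13 15 14
f 14 15 16
f 14 16 4
f 15 1 17
f 15 17 16
f 16 17 18
f 16 18 4
f 17 1 19
f 17 19 18
f 18 19 20
f 18 20 4
f 19 1 21
f 19 21 20
f 20 21 22
f 20 22 4
f 21 1 23
f 21 23 22
f 22 23 24
f 22 24 4
f 23 1 2
f 23 2 24
f 24 2 3
f 24 3 4
f 26 28 25
f 29 26 25
f 25 28 27
f 27 29 25
f 26 32 28
f 30 26 29
f 30 32 26
f 28 32 27
f 31 29 27
f 27 32 31
f 31 30 29
f 32 30 31
f 34 33 37
f 34 37 35
f 35 37 38
f 35 38 36
f 37 33 39
f 37 39 38
f 38 39 40
f 38 40 36
f 39 33 41
f 39 41 40
f 40 41 42
f 40 42 36
f 41 33 43
f 41 43 42
f 42 43 44
f 42 44 36
f 43 33 45
f 43 45 44
f 44 45 46
f 44 46 36
f 45 33 47
f 45 47 46
f 46 47 48
f 46 48 36
f 47 33 49
f 47 49 48
f 48 49 50
f 48 50 36
f 49 33 51
f 49 51 50
f 50 51 52
f 50 52 36
f 51 33 53
f 51 53 52
f 52 53 54
f 52 54 36
f 53 33 34
f 53 34 54
f 54 34 35
f 54 35 36



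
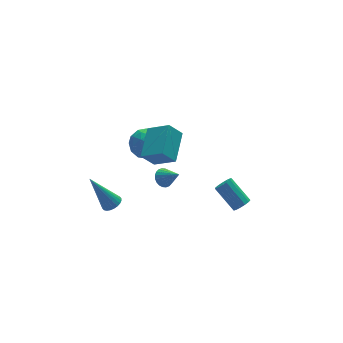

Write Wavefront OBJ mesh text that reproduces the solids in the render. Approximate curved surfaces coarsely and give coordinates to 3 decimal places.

v -1.568 -2.663 1.714
v -0.867 -3.521 2.413
v -2.199 -2.525 2.516
v -1.498 -3.383 3.215
v -0.562 -1.377 2.285
v 0.139 -2.235 2.984
v -1.193 -1.239 3.087
v -0.492 -2.097 3.786
v -1.206 0.123 0.387
v -0.306 0.16 0.598
v -1.394 -0.98 1.382
v -0.494 -0.943 1.593
v -1.054 -0.246 1.83
v -0.938 0.436 1.215
v -0.762 -1.256 0.765
v -0.646 -0.574 0.15
v -0.032 -0.692 0.831
v -0.212 -0.068 1.49
v -1.488 -0.752 0.49
v -1.668 -0.128 1.149
v -0.74 0.238 0.405
v -0.96 -1.058 1.575
v -1.289 -0.648 1.714
v -0.76 -0.627 1.838
v -1.111 0.401 0.768
v -0.582 0.422 0.892
v -1.021 0.184 1.616
v -1.118 -1.242 1.088
v -0.589 -1.221 1.212
v -0.94 -0.193 0.142
v -0.411 -0.172 0.266
v -0.679 -1.004 0.364
v -0.049 -0.241 0.666
v -0.16 -0.889 1.251
v -0.318 -1.073 0.764
v -0.249 -0.673 0.403
v -0.155 0.126 1.054
v -0.265 -0.522 1.638
v -0.595 -0.112 1.778
v -0.526 0.288 1.416
v 0.006 -0.375 1.191
v -1.435 -0.298 0.342
v -1.545 -0.946 0.926
v -1.174 -1.108 0.564
v -1.105 -0.708 0.202
v -1.54 0.069 0.729
v -1.651 -0.579 1.314
v -1.451 -0.147 1.577
v -1.382 0.253 1.216
v -1.706 -0.445 0.789
v -1.286 -3.112 0.942
v -1.004 -3.349 0.561
v -0.874 -3.868 1.718
v -0.87 -3.207 0.628
v -0.799 -3.05 0.743
v -0.802 -2.903 0.888
v -0.879 -2.788 1.041
v -1.018 -2.721 1.179
v -1.198 -2.715 1.281
v -1.391 -2.768 1.332
v -1.568 -2.874 1.323
v -1.703 -3.017 1.256
v -1.774 -3.173 1.141
v -1.77 -3.32 0.996
v -1.694 -3.436 0.842
v -1.555 -3.502 0.704
v -1.375 -3.509 0.602
v -1.182 -3.455 0.552
v 3.198 -2.704 -3.879
v 3.448 -2.933 -3.498
v 2.992 -1.806 -2.52
v 2.742 -1.576 -2.901
v 3.634 -2.752 -3.62
v 3.179 -1.624 -2.642
v 3.683 -2.555 -3.824
v 3.227 -1.428 -2.846
v 3.577 -2.406 -4.046
v 3.121 -1.279 -3.068
v 3.35 -2.351 -4.214
v 2.895 -1.224 -3.237
v 3.076 -2.408 -4.276
v 2.62 -1.281 -3.299
v 2.84 -2.559 -4.212
v 2.384 -1.432 -3.234
v 2.717 -2.756 -4.042
v 2.262 -1.629 -3.065
v 2.748 -2.936 -3.82
v 2.292 -1.809 -2.843
v 2.921 -3.042 -3.617
v 2.465 -1.915 -2.639
v 3.182 -3.041 -3.497
v 2.726 -1.914 -2.519
v -2.605 -0.03 -3.453
v -2.204 -0.283 -3.175
v -3.455 0.63 -1.627
v -2.118 -0.089 -3.205
v -2.106 0.115 -3.273
v -2.17 0.296 -3.369
v -2.3 0.428 -3.477
v -2.477 0.49 -3.581
v -2.673 0.473 -3.667
v -2.859 0.379 -3.719
v -3.006 0.224 -3.732
v -3.092 0.029 -3.701
v -3.104 -0.174 -3.634
v -3.04 -0.355 -3.538
v -2.91 -0.487 -3.43
v -2.733 -0.549 -3.326
v -2.537 -0.532 -3.24
v -2.351 -0.439 -3.188
f 2 4 1
f 5 2 1
f 1 4 3
f 3 5 1
f 2 8 4
f 6 2 5
f 6 8 2
f 4 8 3
f 7 5 3
f 3 8 7
f 7 6 5
f 8 6 7
f 9 46 25
f 46 20 49
f 25 49 14
f 46 49 25
f 9 25 21
f 25 14 26
f 21 26 10
f 25 26 21
f 9 21 30
f 21 10 31
f 30 31 16
f 21 31 30
f 9 30 42
f 30 16 45
f 42 45 19
f 30 45 42
f 9 42 46
f 42 19 50
f 46 50 20
f 42 50 46
f 10 26 37
f 26 14 40
f 37 40 18
f 26 40 37
f 14 49 27
f 49 20 48
f 27 48 13
f 49 48 27
f 20 50 47
f 50 19 43
f 47 43 11
f 50 43 47
f 19 45 44
f 45 16 32
f 44 32 15
f 45 32 44
f 16 31 36
f 31 10 33
f 36 33 17
f 31 33 36
f 12 38 24
f 38 18 39
f 24 39 13
f 38 39 24
f 12 24 22
f 24 13 23
f 22 23 11
f 24 23 22
f 12 22 29
f 22 11 28
f 29 28 15
f 22 28 29
f 12 29 34
f 29 15 35
f 34 35 17
f 29 35 34
f 12 34 38
f 34 17 41
f 38 41 18
f 34 41 38
f 13 39 27
f 39 18 40
f 27 40 14
f 39 40 27
f 11 23 47
f 23 13 48
f 47 48 20
f 23 48 47
f 15 28 44
f 28 11 43
f 44 43 19
f 28 43 44
f 17 35 36
f 35 15 32
f 36 32 16
f 35 32 36
f 18 41 37
f 41 17 33
f 37 33 10
f 41 33 37
f 52 51 54
f 52 54 53
f 54 51 55
f 54 55 53
f 55 51 56
f 55 56 53
f 56 51 57
f 56 57 53
f 57 51 58
f 57 58 53
f 58 51 59
f 58 59 53
f 59 51 60
f 59 60 53
f 60 51 61
f 60 61 53
f 61 51 62
f 61 62 53
f 62 51 63
f 62 63 53
f 63 51 64
f 63 64 53
f 64 51 65
f 64 65 53
f 65 51 66
f 65 66 53
f 66 51 67
f 66 67 53
f 67 51 68
f 67 68 53
f 68 51 52
f 68 52 53
f 70 69 73
f 70 73 71
f 71 73 74
f 71 74 72
f 73 69 75
f 73 75 74
f 74 75 76
f 74 76 72
f 75 69 77
f 75 77 76
f 76 77 78
f 76 78 72
f 77 69 79
f 77 79 78
f 78 79 80
f 78 80 72
f 79 69 81
f 79 81 80
f 80 81 82
f 80 82 72
f 81 69 83
f 81 83 82
f 82 83 84
f 82 84 72
f 83 69 85
f 83 85 84
f 84 85 86
f 84 86 72
f 85 69 87
f 85 87 86
f 86 87 88
f 86 88 72
f 87 69 89
f 87 89 88
f 88 89 90
f 88 90 72
f 89 69 91
f 89 91 90
f 90 91 92
f 90 92 72
f 91 69 70
f 91 70 92
f 92 70 71
f 92 71 72
f 94 93 96
f 94 96 95
f 96 93 97
f 96 97 95
f 97 93 98
f 97 98 95
f 98 93 99
f 98 99 95
f 99 93 100
f 99 100 95
f 100 93 101
f 100 101 95
f 101 93 102
f 101 102 95
f 102 93 103
f 102 103 95
f 103 93 104
f 103 104 95
f 104 93 105
f 104 105 95
f 105 93 106
f 105 106 95
f 106 93 107
f 106 107 95
f 107 93 108
f 107 108 95
f 108 93 109
f 108 109 95
f 109 93 110
f 109 110 95
f 110 93 94
f 110 94 95



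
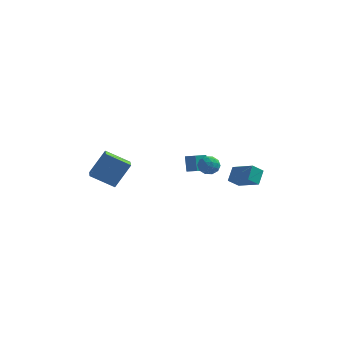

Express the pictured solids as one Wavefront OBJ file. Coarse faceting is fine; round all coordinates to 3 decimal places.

v 0.492 3.61 -2.65
v 0.284 4.139 -1.685
v 1.006 4.233 -2.881
v 0.797 4.762 -1.916
v 1.223 3.158 -2.244
v 1.014 3.687 -1.279
v 1.736 3.781 -2.475
v 1.528 4.31 -1.51
v 3.539 4.133 -3.801
v 2.959 3.735 -3.208
v 3.664 4.98 -3.111
v 3.084 4.582 -2.517
v 4.876 3.318 -3.043
v 4.296 2.92 -2.449
v 5.001 4.165 -2.352
v 4.421 3.767 -1.759
v 2.323 1.233 -0.439
v 2.739 0.752 -0.715
v 2.061 0.528 0.395
v 2.477 0.047 0.119
v 2.749 0.62 0.4
v 2.911 1.056 -0.116
v 1.889 0.224 -0.204
v 2.051 0.66 -0.72
v 2.471 0.128 -0.57
v 3.002 0.373 -0.197
v 1.798 0.907 -0.123
v 2.329 1.152 0.25
v 2.554 1.054 -0.65
v 2.246 0.226 0.33
v 2.406 0.563 0.495
v 2.651 0.28 0.333
v 2.655 1.233 -0.298
v 2.899 0.95 -0.46
v 2.905 0.873 0.195
v 1.901 0.33 0.14
v 2.145 0.047 -0.022
v 2.149 1 -0.653
v 2.394 0.717 -0.815
v 1.895 0.407 -0.515
v 2.641 0.405 -0.728
v 2.487 -0.01 -0.237
v 2.142 0.095 -0.427
v 2.237 0.351 -0.73
v 2.953 0.549 -0.508
v 2.8 0.134 -0.018
v 2.959 0.471 0.147
v 3.054 0.727 -0.156
v 2.796 0.182 -0.423
v 2 1.146 -0.302
v 1.847 0.731 0.188
v 1.746 0.553 -0.164
v 1.841 0.809 -0.467
v 2.313 1.29 -0.083
v 2.159 0.875 0.408
v 2.563 0.929 0.41
v 2.658 1.185 0.107
v 2.004 1.098 0.103
v -4.481 0.027 -1.552
v -3.695 0.783 -0.058
v -4.812 1.201 -1.972
v -4.026 1.957 -0.477
v -3.014 0.143 -2.383
v -2.228 0.899 -0.888
v -3.345 1.317 -2.802
v -2.559 2.073 -1.308
f 2 4 1
f 5 2 1
f 1 4 3
f 3 5 1
f 2 8 4
f 6 2 5
f 6 8 2
f 4 8 3
f 7 5 3
f 3 8 7
f 7 6 5
f 8 6 7
f 10 12 9
f 13 10 9
f 9 12 11
f 11 13 9
f 10 16 12
f 14 10 13
f 14 16 10
f 12 16 11
f 15 13 11
f 11 16 15
f 15 14 13
f 16 14 15
f 17 54 33
f 54 28 57
f 33 57 22
f 54 57 33
f 17 33 29
f 33 22 34
f 29 34 18
f 33 34 29
f 17 29 38
f 29 18 39
f 38 39 24
f 29 39 38
f 17 38 50
f 38 24 53
f 50 53 27
f 38 53 50
f 17 50 54
f 50 27 58
f 54 58 28
f 50 58 54
f 18 34 45
f 34 22 48
f 45 48 26
f 34 48 45
f 22 57 35
f 57 28 56
f 35 56 21
f 57 56 35
f 28 58 55
f 58 27 51
f 55 51 19
f 58 51 55
f 27 53 52
f 53 24 40
f 52 40 23
f 53 40 52
f 24 39 44
f 39 18 41
f 44 41 25
f 39 41 44
f 20 46 32
f 46 26 47
f 32 47 21
f 46 47 32
f 20 32 30
f 32 21 31
f 30 31 19
f 32 31 30
f 20 30 37
f 30 19 36
f 37 36 23
f 30 36 37
f 20 37 42
f 37 23 43
f 42 43 25
f 37 43 42
f 20 42 46
f 42 25 49
f 46 49 26
f 42 49 46
f 21 47 35
f 47 26 48
f 35 48 22
f 47 48 35
f 19 31 55
f 31 21 56
f 55 56 28
f 31 56 55
f 23 36 52
f 36 19 51
f 52 51 27
f 36 51 52
f 25 43 44
f 43 23 40
f 44 40 24
f 43 40 44
f 26 49 45
f 49 25 41
f 45 41 18
f 49 41 45
f 60 62 59
f 63 60 59
f 59 62 61
f 61 63 59
f 60 66 62
f 64 60 63
f 64 66 60
f 62 66 61
f 65 63 61
f 61 66 65
f 65 64 63
f 66 64 65



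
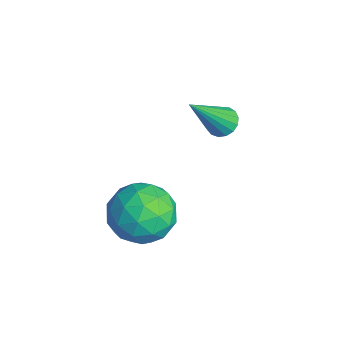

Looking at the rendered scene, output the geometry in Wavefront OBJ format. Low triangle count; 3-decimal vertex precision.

v 1.456 -1.769 1.398
v 2.354 -2.067 0.893
v 0.606 -3.093 0.667
v 1.504 -3.391 0.162
v 1.428 -3.496 1.226
v 1.954 -2.677 1.678
v 1.006 -2.483 -0.118
v 1.532 -1.664 0.334
v 2.076 -2.508 -0.045
v 2.337 -3.134 0.786
v 0.623 -2.026 0.774
v 0.884 -2.652 1.605
v 1.98 -1.802 1.21
v 0.98 -3.358 0.35
v 0.936 -3.42 0.976
v 1.463 -3.595 0.679
v 1.745 -2.161 1.671
v 2.272 -2.335 1.374
v 1.728 -3.175 1.57
v 0.688 -2.825 0.186
v 1.215 -2.999 -0.111
v 1.497 -1.565 0.881
v 2.024 -1.74 0.584
v 1.232 -1.985 -0.01
v 2.344 -2.236 0.362
v 1.844 -3.014 -0.068
v 1.552 -2.48 -0.233
v 1.861 -1.999 0.033
v 2.497 -2.604 0.85
v 1.997 -3.382 0.42
v 1.953 -3.444 1.046
v 2.262 -2.963 1.312
v 2.334 -2.863 0.299
v 0.963 -1.778 1.14
v 0.463 -2.556 0.71
v 0.698 -2.197 0.248
v 1.007 -1.716 0.514
v 1.116 -2.146 1.628
v 0.616 -2.924 1.198
v 1.099 -3.161 1.527
v 1.408 -2.68 1.793
v 0.626 -2.297 1.261
v -0.864 0.735 1.659
v -0.486 0.476 1.372
v -0.416 -0.475 3.341
v -0.358 0.673 1.48
v -0.346 0.884 1.628
v -0.453 1.061 1.784
v -0.654 1.163 1.911
v -0.903 1.167 1.98
v -1.143 1.072 1.975
v -1.319 0.899 1.898
v -1.391 0.689 1.766
v -1.343 0.489 1.61
v -1.184 0.346 1.464
v -0.953 0.291 1.364
v -0.701 0.338 1.33
f 1 38 17
f 38 12 41
f 17 41 6
f 38 41 17
f 1 17 13
f 17 6 18
f 13 18 2
f 17 18 13
f 1 13 22
f 13 2 23
f 22 23 8
f 13 23 22
f 1 22 34
f 22 8 37
f 34 37 11
f 22 37 34
f 1 34 38
f 34 11 42
f 38 42 12
f 34 42 38
f 2 18 29
f 18 6 32
f 29 32 10
f 18 32 29
f 6 41 19
f 41 12 40
f 19 40 5
f 41 40 19
f 12 42 39
f 42 11 35
f 39 35 3
f 42 35 39
f 11 37 36
f 37 8 24
f 36 24 7
f 37 24 36
f 8 23 28
f 23 2 25
f 28 25 9
f 23 25 28
f 4 30 16
f 30 10 31
f 16 31 5
f 30 31 16
f 4 16 14
f 16 5 15
f 14 15 3
f 16 15 14
f 4 14 21
f 14 3 20
f 21 20 7
f 14 20 21
f 4 21 26
f 21 7 27
f 26 27 9
f 21 27 26
f 4 26 30
f 26 9 33
f 30 33 10
f 26 33 30
f 5 31 19
f 31 10 32
f 19 32 6
f 31 32 19
f 3 15 39
f 15 5 40
f 39 40 12
f 15 40 39
f 7 20 36
f 20 3 35
f 36 35 11
f 20 35 36
f 9 27 28
f 27 7 24
f 28 24 8
f 27 24 28
f 10 33 29
f 33 9 25
f 29 25 2
f 33 25 29
f 44 43 46
f 44 46 45
f 46 43 47
f 46 47 45
f 47 43 48
f 47 48 45
f 48 43 49
f 48 49 45
f 49 43 50
f 49 50 45
f 50 43 51
f 50 51 45
f 51 43 52
f 51 52 45
f 52 43 53
f 52 53 45
f 53 43 54
f 53 54 45
f 54 43 55
f 54 55 45
f 55 43 56
f 55 56 45
f 56 43 57
f 56 57 45
f 57 43 44
f 57 44 45



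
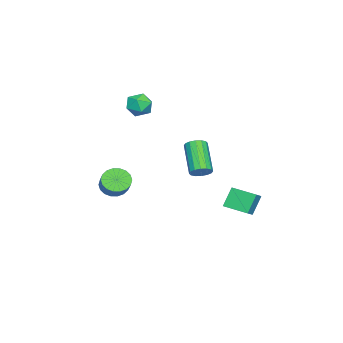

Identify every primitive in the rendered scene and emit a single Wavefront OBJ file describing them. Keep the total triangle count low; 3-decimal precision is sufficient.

v -3.31 1.539 -4.649
v -4.002 1.804 -3.426
v -3.143 3.091 -4.89
v -3.835 3.356 -3.667
v -2.545 1.524 -4.213
v -3.237 1.789 -2.99
v -2.378 3.076 -4.454
v -3.07 3.341 -3.231
v 1.581 1.785 0.171
v 2.038 1.354 0.337
v 0.716 0.524 1.816
v 0.259 0.955 1.649
v 2.093 1.62 0.535
v 0.771 0.79 2.014
v 2.01 1.931 0.636
v 0.689 1.1 2.115
v 1.813 2.202 0.612
v 0.492 1.372 2.091
v 1.553 2.362 0.47
v 0.232 1.531 1.949
v 1.301 2.367 0.247
v -0.02 1.537 1.726
v 1.124 2.216 0.004
v -0.198 1.386 1.483
v 1.069 1.95 -0.194
v -0.253 1.12 1.285
v 1.151 1.64 -0.295
v -0.17 0.809 1.184
v 1.348 1.368 -0.271
v 0.027 0.538 1.208
v 1.608 1.209 -0.129
v 0.287 0.378 1.35
v 1.86 1.203 0.094
v 0.539 0.373 1.573
v 2.996 -2.715 -0.938
v 3.381 -2.338 -1.582
v 4.228 -1.807 -0.767
v 3.844 -2.185 -0.122
v 3.124 -2.087 -1.48
v 3.971 -1.556 -0.664
v 2.842 -1.959 -1.27
v 3.689 -1.429 -0.454
v 2.591 -1.982 -0.994
v 3.438 -1.451 -0.179
v 2.42 -2.15 -0.707
v 3.267 -1.619 0.108
v 2.363 -2.43 -0.466
v 3.21 -1.899 0.35
v 2.432 -2.766 -0.318
v 3.279 -2.235 0.497
v 2.612 -3.093 -0.293
v 3.459 -2.562 0.522
v 2.869 -3.344 -0.396
v 3.716 -2.813 0.42
v 3.151 -3.471 -0.606
v 3.998 -2.941 0.21
v 3.402 -3.449 -0.881
v 4.249 -2.918 -0.066
v 3.573 -3.281 -1.168
v 4.42 -2.75 -0.353
v 3.63 -3.001 -1.41
v 4.477 -2.47 -0.594
v 3.561 -2.665 -1.557
v 4.408 -2.134 -0.742
v -1.085 -2.207 3.86
v -0.462 -2.569 3.33
v -1.878 -3.411 3.75
v -1.255 -3.773 3.22
v -1.08 -3.636 4.085
v -0.59 -2.892 4.154
v -1.75 -3.088 2.926
v -1.26 -2.344 2.995
v -0.874 -3.113 2.753
v -0.46 -3.451 3.469
v -1.88 -2.529 3.611
v -1.466 -2.867 4.327
f 2 4 1
f 5 2 1
f 1 4 3
f 3 5 1
f 2 8 4
f 6 2 5
f 6 8 2
f 4 8 3
f 7 5 3
f 3 8 7
f 7 6 5
f 8 6 7
f 10 9 13
f 10 13 11
f 11 13 14
f 11 14 12
f 13 9 15
f 13 15 14
f 14 15 16
f 14 16 12
f 15 9 17
f 15 17 16
f 16 17 18
f 16 18 12
f 17 9 19
f 17 19 18
f 18 19 20
f 18 20 12
f 19 9 21
f 19 21 20
f 20 21 22
f 20 22 12
f 21 9 23
f 21 23 22
f 22 23 24
f 22 24 12
f 23 9 25
f 23 25 24
f 24 25 26
f 24 26 12
f 25 9 27
f 25 27 26
f 26 27 28
f 26 28 12
f 27 9 29
f 27 29 28
f 28 29 30
f 28 30 12
f 29 9 31
f 29 31 30
f 30 31 32
f 30 32 12
f 31 9 33
f 31 33 32
f 32 33 34
f 32 34 12
f 33 9 10
f 33 10 34
f 34 10 11
f 34 11 12
f 36 35 39
f 36 39 37
f 37 39 40
f 37 40 38
f 39 35 41
f 39 41 40
f 40 41 42
f 40 42 38
f 41 35 43
f 41 43 42
f 42 43 44
f 42 44 38
f 43 35 45
f 43 45 44
f 44 45 46
f 44 46 38
f 45 35 47
f 45 47 46
f 46 47 48
f 46 48 38
f 47 35 49
f 47 49 48
f 48 49 50
f 48 50 38
f 49 35 51
f 49 51 50
f 50 51 52
f 50 52 38
f 51 35 53
f 51 53 52
f 52 53 54
f 52 54 38
f 53 35 55
f 53 55 54
f 54 55 56
f 54 56 38
f 55 35 57
f 55 57 56
f 56 57 58
f 56 58 38
f 57 35 59
f 57 59 58
f 58 59 60
f 58 60 38
f 59 35 61
f 59 61 60
f 60 61 62
f 60 62 38
f 61 35 63
f 61 63 62
f 62 63 64
f 62 64 38
f 63 35 36
f 63 36 64
f 64 36 37
f 64 37 38
f 65 76 70
f 65 70 66
f 65 66 72
f 65 72 75
f 65 75 76
f 66 70 74
f 70 76 69
f 76 75 67
f 75 72 71
f 72 66 73
f 68 74 69
f 68 69 67
f 68 67 71
f 68 71 73
f 68 73 74
f 69 74 70
f 67 69 76
f 71 67 75
f 73 71 72
f 74 73 66



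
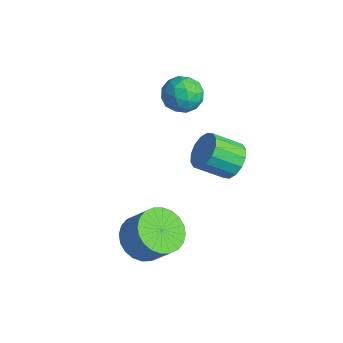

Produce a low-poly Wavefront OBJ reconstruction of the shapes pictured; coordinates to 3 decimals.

v -2.823 2.656 3.54
v -1.983 2.405 3.319
v -3.337 1.995 2.341
v -2.497 1.744 2.12
v -2.905 1.376 2.838
v -2.587 1.784 3.579
v -2.733 2.616 2.081
v -2.415 3.024 2.822
v -1.927 2.38 2.417
v -2.034 1.613 2.885
v -3.286 2.787 2.775
v -3.393 2.02 3.243
v -2.358 2.589 3.535
v -2.962 1.811 2.125
v -3.202 1.595 2.547
v -2.708 1.447 2.417
v -2.713 2.224 3.688
v -2.219 2.076 3.558
v -2.761 1.471 3.275
v -3.101 2.324 2.102
v -2.607 2.176 1.972
v -2.612 2.953 3.243
v -2.118 2.805 3.113
v -2.559 2.929 2.385
v -1.831 2.426 2.875
v -2.133 2.037 2.17
v -2.272 2.55 2.147
v -2.085 2.79 2.583
v -1.894 1.975 3.15
v -2.196 1.587 2.445
v -2.436 1.371 2.867
v -2.249 1.611 3.303
v -1.861 1.961 2.62
v -3.124 2.813 3.215
v -3.426 2.425 2.51
v -3.071 2.789 2.357
v -2.884 3.029 2.793
v -3.187 2.363 3.49
v -3.489 1.974 2.785
v -3.235 1.61 3.077
v -3.048 1.85 3.513
v -3.459 2.439 3.04
v -0.634 3.281 -0.438
v -0.058 3.472 0.185
v -0.611 2.411 1.022
v -1.186 2.219 0.398
v -0.416 3.729 0.275
v -0.969 2.668 1.111
v -0.833 3.866 0.173
v -1.386 2.805 1.01
v -1.197 3.847 -0.092
v -1.749 2.785 0.744
v -1.409 3.675 -0.45
v -1.962 2.614 0.386
v -1.414 3.398 -0.805
v -1.966 2.336 0.031
v -1.209 3.089 -1.062
v -1.762 2.028 -0.225
v -0.851 2.832 -1.151
v -1.404 1.771 -0.315
v -0.434 2.695 -1.05
v -0.987 1.634 -0.213
v -0.071 2.715 -0.784
v -0.623 1.653 0.052
v 0.142 2.886 -0.426
v -0.411 1.825 0.41
v 0.146 3.164 -0.071
v -0.406 2.102 0.765
v 0.414 -1.606 -1.71
v 1.207 -2.153 -2.129
v 2.038 -1.821 -0.988
v 1.246 -1.274 -0.57
v 1.275 -1.781 -2.286
v 2.106 -1.449 -1.146
v 1.211 -1.382 -2.356
v 2.043 -1.05 -1.216
v 1.027 -1.018 -2.328
v 1.858 -0.686 -1.187
v 0.749 -0.743 -2.205
v 1.58 -0.411 -1.065
v 0.42 -0.599 -2.008
v 1.251 -0.267 -0.867
v 0.09 -0.609 -1.764
v 0.922 -0.277 -0.624
v -0.19 -0.77 -1.513
v 0.641 -0.438 -0.372
v -0.378 -1.059 -1.292
v 0.453 -0.727 -0.151
v -0.446 -1.431 -1.134
v 0.385 -1.099 0.006
v -0.383 -1.83 -1.064
v 0.449 -1.498 0.076
v -0.198 -2.194 -1.093
v 0.633 -1.862 0.048
v 0.08 -2.469 -1.215
v 0.911 -2.137 -0.075
v 0.409 -2.613 -1.413
v 1.24 -2.281 -0.272
v 0.738 -2.603 -1.656
v 1.57 -2.271 -0.516
v 1.019 -2.442 -1.908
v 1.85 -2.11 -0.767
f 1 38 17
f 38 12 41
f 17 41 6
f 38 41 17
f 1 17 13
f 17 6 18
f 13 18 2
f 17 18 13
f 1 13 22
f 13 2 23
f 22 23 8
f 13 23 22
f 1 22 34
f 22 8 37
f 34 37 11
f 22 37 34
f 1 34 38
f 34 11 42
f 38 42 12
f 34 42 38
f 2 18 29
f 18 6 32
f 29 32 10
f 18 32 29
f 6 41 19
f 41 12 40
f 19 40 5
f 41 40 19
f 12 42 39
f 42 11 35
f 39 35 3
f 42 35 39
f 11 37 36
f 37 8 24
f 36 24 7
f 37 24 36
f 8 23 28
f 23 2 25
f 28 25 9
f 23 25 28
f 4 30 16
f 30 10 31
f 16 31 5
f 30 31 16
f 4 16 14
f 16 5 15
f 14 15 3
f 16 15 14
f 4 14 21
f 14 3 20
f 21 20 7
f 14 20 21
f 4 21 26
f 21 7 27
f 26 27 9
f 21 27 26
f 4 26 30
f 26 9 33
f 30 33 10
f 26 33 30
f 5 31 19
f 31 10 32
f 19 32 6
f 31 32 19
f 3 15 39
f 15 5 40
f 39 40 12
f 15 40 39
f 7 20 36
f 20 3 35
f 36 35 11
f 20 35 36
f 9 27 28
f 27 7 24
f 28 24 8
f 27 24 28
f 10 33 29
f 33 9 25
f 29 25 2
f 33 25 29
f 44 43 47
f 44 47 45
f 45 47 48
f 45 48 46
f 47 43 49
f 47 49 48
f 48 49 50
f 48 50 46
f 49 43 51
f 49 51 50
f 50 51 52
f 50 52 46
f 51 43 53
f 51 53 52
f 52 53 54
f 52 54 46
f 53 43 55
f 53 55 54
f 54 55 56
f 54 56 46
f 55 43 57
f 55 57 56
f 56 57 58
f 56 58 46
f 57 43 59
f 57 59 58
f 58 59 60
f 58 60 46
f 59 43 61
f 59 61 60
f 60 61 62
f 60 62 46
f 61 43 63
f 61 63 62
f 62 63 64
f 62 64 46
f 63 43 65
f 63 65 64
f 64 65 66
f 64 66 46
f 65 43 67
f 65 67 66
f 66 67 68
f 66 68 46
f 67 43 44
f 67 44 68
f 68 44 45
f 68 45 46
f 70 69 73
f 70 73 71
f 71 73 74
f 71 74 72
f 73 69 75
f 73 75 74
f 74 75 76
f 74 76 72
f 75 69 77
f 75 77 76
f 76 77 78
f 76 78 72
f 77 69 79
f 77 79 78
f 78 79 80
f 78 80 72
f 79 69 81
f 79 81 80
f 80 81 82
f 80 82 72
f 81 69 83
f 81 83 82
f 82 83 84
f 82 84 72
f 83 69 85
f 83 85 84
f 84 85 86
f 84 86 72
f 85 69 87
f 85 87 86
f 86 87 88
f 86 88 72
f 87 69 89
f 87 89 88
f 88 89 90
f 88 90 72
f 89 69 91
f 89 91 90
f 90 91 92
f 90 92 72
f 91 69 93
f 91 93 92
f 92 93 94
f 92 94 72
f 93 69 95
f 93 95 94
f 94 95 96
f 94 96 72
f 95 69 97
f 95 97 96
f 96 97 98
f 96 98 72
f 97 69 99
f 97 99 98
f 98 99 100
f 98 100 72
f 99 69 101
f 99 101 100
f 100 101 102
f 100 102 72
f 101 69 70
f 101 70 102
f 102 70 71
f 102 71 72



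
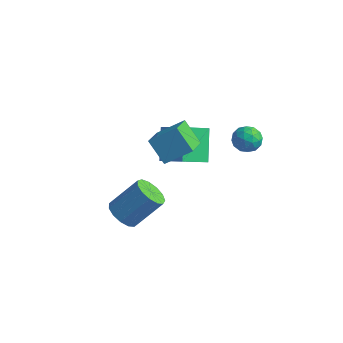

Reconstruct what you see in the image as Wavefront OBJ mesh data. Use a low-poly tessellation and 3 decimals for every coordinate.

v 1.268 4.295 3.635
v 2.102 4.462 3.44
v 1.678 3.258 4.5
v 2.512 3.425 4.305
v 2.05 3.999 4.773
v 1.796 4.64 4.238
v 1.984 3.08 3.702
v 1.73 3.721 3.167
v 2.545 3.711 3.482
v 2.585 4.279 4.143
v 1.195 3.441 3.797
v 1.235 4.009 4.458
v 1.649 4.47 3.461
v 2.131 3.25 4.479
v 1.859 3.587 4.753
v 2.349 3.686 4.639
v 1.469 4.574 3.93
v 1.959 4.673 3.816
v 1.929 4.4 4.599
v 1.821 3.047 4.124
v 2.311 3.146 4.01
v 1.431 4.034 3.301
v 1.921 4.133 3.187
v 1.851 3.32 3.341
v 2.399 4.127 3.371
v 2.64 3.517 3.88
v 2.33 3.314 3.526
v 2.181 3.691 3.211
v 2.423 4.461 3.76
v 2.664 3.851 4.269
v 2.392 4.188 4.544
v 2.243 4.565 4.229
v 2.683 4.019 3.785
v 1.116 3.869 3.671
v 1.357 3.259 4.18
v 1.537 3.155 3.711
v 1.388 3.532 3.396
v 1.14 4.203 4.06
v 1.381 3.593 4.569
v 1.599 4.029 4.729
v 1.45 4.406 4.414
v 1.097 3.701 4.155
v -2.98 5.132 1.377
v -3.518 3.52 2.334
v -1.437 5.107 2.203
v -1.975 3.495 3.16
v -2.145 3.905 -0.22
v -2.683 2.293 0.737
v -0.602 3.88 0.606
v -1.14 2.268 1.563
v -1.161 -2.816 0.9
v -0.358 -3.352 0.809
v 0.604 -2.181 2.389
v -0.199 -1.644 2.48
v -0.303 -2.932 0.464
v 0.66 -1.761 2.044
v -0.52 -2.475 0.257
v 0.442 -1.304 1.837
v -0.94 -2.126 0.254
v 0.022 -0.955 1.835
v -1.431 -1.996 0.457
v -0.469 -0.825 2.037
v -1.836 -2.127 0.8
v -0.874 -0.955 2.38
v -2.027 -2.476 1.175
v -1.065 -1.304 2.755
v -1.943 -2.933 1.462
v -0.981 -1.761 3.043
v -1.61 -3.353 1.571
v -0.648 -2.181 3.152
v -1.135 -3.602 1.467
v -0.173 -2.43 3.048
v -0.668 -3.602 1.183
v 0.294 -2.43 2.763
v -1.759 0.149 4.505
v -0.659 1.135 5.462
v -2.47 1.804 3.615
v -1.37 2.791 4.571
v -0.61 0.009 3.329
v 0.49 0.996 4.285
v -1.321 1.665 2.438
v -0.221 2.651 3.395
f 1 38 17
f 38 12 41
f 17 41 6
f 38 41 17
f 1 17 13
f 17 6 18
f 13 18 2
f 17 18 13
f 1 13 22
f 13 2 23
f 22 23 8
f 13 23 22
f 1 22 34
f 22 8 37
f 34 37 11
f 22 37 34
f 1 34 38
f 34 11 42
f 38 42 12
f 34 42 38
f 2 18 29
f 18 6 32
f 29 32 10
f 18 32 29
f 6 41 19
f 41 12 40
f 19 40 5
f 41 40 19
f 12 42 39
f 42 11 35
f 39 35 3
f 42 35 39
f 11 37 36
f 37 8 24
f 36 24 7
f 37 24 36
f 8 23 28
f 23 2 25
f 28 25 9
f 23 25 28
f 4 30 16
f 30 10 31
f 16 31 5
f 30 31 16
f 4 16 14
f 16 5 15
f 14 15 3
f 16 15 14
f 4 14 21
f 14 3 20
f 21 20 7
f 14 20 21
f 4 21 26
f 21 7 27
f 26 27 9
f 21 27 26
f 4 26 30
f 26 9 33
f 30 33 10
f 26 33 30
f 5 31 19
f 31 10 32
f 19 32 6
f 31 32 19
f 3 15 39
f 15 5 40
f 39 40 12
f 15 40 39
f 7 20 36
f 20 3 35
f 36 35 11
f 20 35 36
f 9 27 28
f 27 7 24
f 28 24 8
f 27 24 28
f 10 33 29
f 33 9 25
f 29 25 2
f 33 25 29
f 44 46 43
f 47 44 43
f 43 46 45
f 45 47 43
f 44 50 46
f 48 44 47
f 48 50 44
f 46 50 45
f 49 47 45
f 45 50 49
f 49 48 47
f 50 48 49
f 52 51 55
f 52 55 53
f 53 55 56
f 53 56 54
f 55 51 57
f 55 57 56
f 56 57 58
f 56 58 54
f 57 51 59
f 57 59 58
f 58 59 60
f 58 60 54
f 59 51 61
f 59 61 60
f 60 61 62
f 60 62 54
f 61 51 63
f 61 63 62
f 62 63 64
f 62 64 54
f 63 51 65
f 63 65 64
f 64 65 66
f 64 66 54
f 65 51 67
f 65 67 66
f 66 67 68
f 66 68 54
f 67 51 69
f 67 69 68
f 68 69 70
f 68 70 54
f 69 51 71
f 69 71 70
f 70 71 72
f 70 72 54
f 71 51 73
f 71 73 72
f 72 73 74
f 72 74 54
f 73 51 52
f 73 52 74
f 74 52 53
f 74 53 54
f 76 78 75
f 79 76 75
f 75 78 77
f 77 79 75
f 76 82 78
f 80 76 79
f 80 82 76
f 78 82 77
f 81 79 77
f 77 82 81
f 81 80 79
f 82 80 81

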